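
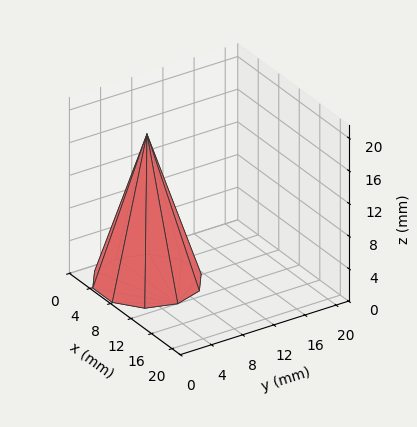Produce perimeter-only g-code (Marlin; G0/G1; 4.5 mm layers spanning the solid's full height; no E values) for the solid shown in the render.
Reading the render: the shape is a regular 10-sided pyramid, base circumscribed radius ≈ 6 mm, apex at z ≈ 18 mm (dimensions read to the nearest mm from the axis ticks). For the g-code, the solid's height is divided into equal slices at the stated Δz and each level perimeter traced with G1 moves after a G0 lift.

; perimeter-only toolpath
G21 ; units = mm
G90 ; absolute positioning
G28 ; home
; layer 1
G0 Z4.5
G0 X10.5 Y6.0
G1 X9.7 Y8.6
G1 X7.4 Y10.3
G1 X4.6 Y10.3
G1 X2.3 Y8.6
G1 X1.5 Y6.0
G1 X2.3 Y3.4
G1 X4.6 Y1.7
G1 X7.4 Y1.7
G1 X9.7 Y3.4
G1 X10.5 Y6.0
; layer 2
G0 Z9.0
G0 X9.0 Y6.0
G1 X8.4 Y7.8
G1 X7.0 Y8.8
G1 X5.0 Y8.8
G1 X3.5 Y7.8
G1 X3.0 Y6.0
G1 X3.5 Y4.2
G1 X5.0 Y3.1
G1 X7.0 Y3.1
G1 X8.4 Y4.2
G1 X9.0 Y6.0
; layer 3
G0 Z13.5
G0 X7.5 Y6.0
G1 X7.2 Y6.9
G1 X6.5 Y7.4
G1 X5.5 Y7.4
G1 X4.8 Y6.9
G1 X4.5 Y6.0
G1 X4.8 Y5.1
G1 X5.5 Y4.6
G1 X6.5 Y4.6
G1 X7.2 Y5.1
G1 X7.5 Y6.0
M2 ; end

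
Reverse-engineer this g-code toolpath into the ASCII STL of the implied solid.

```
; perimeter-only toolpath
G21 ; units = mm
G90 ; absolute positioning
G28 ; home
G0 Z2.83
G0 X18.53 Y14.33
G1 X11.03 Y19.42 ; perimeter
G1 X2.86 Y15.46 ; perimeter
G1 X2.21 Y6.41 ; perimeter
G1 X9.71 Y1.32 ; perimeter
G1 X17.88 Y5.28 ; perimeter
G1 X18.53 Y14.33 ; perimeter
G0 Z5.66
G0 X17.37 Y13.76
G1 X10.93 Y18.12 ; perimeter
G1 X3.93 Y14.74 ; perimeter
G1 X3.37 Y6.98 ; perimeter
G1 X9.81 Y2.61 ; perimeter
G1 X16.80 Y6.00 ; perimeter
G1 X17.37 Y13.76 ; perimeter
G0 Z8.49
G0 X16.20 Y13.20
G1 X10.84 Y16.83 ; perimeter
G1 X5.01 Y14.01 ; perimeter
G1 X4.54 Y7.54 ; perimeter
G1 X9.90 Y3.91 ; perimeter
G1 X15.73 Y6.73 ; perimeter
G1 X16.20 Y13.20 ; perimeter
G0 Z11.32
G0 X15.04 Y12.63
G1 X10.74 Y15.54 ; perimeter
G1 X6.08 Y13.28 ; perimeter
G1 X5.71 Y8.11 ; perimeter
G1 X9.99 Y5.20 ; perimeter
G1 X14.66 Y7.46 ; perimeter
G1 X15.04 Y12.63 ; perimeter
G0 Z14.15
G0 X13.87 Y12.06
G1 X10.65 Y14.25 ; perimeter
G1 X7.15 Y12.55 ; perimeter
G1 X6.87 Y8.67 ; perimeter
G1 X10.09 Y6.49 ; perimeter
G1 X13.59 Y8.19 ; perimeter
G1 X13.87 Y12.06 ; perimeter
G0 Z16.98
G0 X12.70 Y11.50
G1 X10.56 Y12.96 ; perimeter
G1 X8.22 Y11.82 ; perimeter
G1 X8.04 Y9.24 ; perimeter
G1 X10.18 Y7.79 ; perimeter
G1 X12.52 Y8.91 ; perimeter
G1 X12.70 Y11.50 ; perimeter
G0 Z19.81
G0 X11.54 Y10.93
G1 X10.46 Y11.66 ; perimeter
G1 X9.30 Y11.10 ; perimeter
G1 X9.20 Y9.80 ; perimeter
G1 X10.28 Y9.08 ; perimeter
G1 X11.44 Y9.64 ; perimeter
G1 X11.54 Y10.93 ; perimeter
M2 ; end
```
solid part
  facet normal 0.0000 0.0000 -1.0000
    outer loop
      vertex 1.79 16.19 0.00
      vertex 11.12 20.71 0.00
      vertex 19.70 14.89 0.00
    endloop
  endfacet
  facet normal 0.0000 0.0000 -1.0000
    outer loop
      vertex 1.04 5.85 0.00
      vertex 1.79 16.19 0.00
      vertex 19.70 14.89 0.00
    endloop
  endfacet
  facet normal 0.0000 0.0000 -1.0000
    outer loop
      vertex 9.62 0.03 0.00
      vertex 1.04 5.85 0.00
      vertex 19.70 14.89 0.00
    endloop
  endfacet
  facet normal 0.0000 0.0000 -1.0000
    outer loop
      vertex 18.95 4.55 0.00
      vertex 9.62 0.03 0.00
      vertex 19.70 14.89 0.00
    endloop
  endfacet
  facet normal 0.5218 0.7693 0.3686
    outer loop
      vertex 19.70 14.89 0.00
      vertex 11.12 20.71 0.00
      vertex 10.37 10.37 22.64
    endloop
  endfacet
  facet normal -0.4053 0.8366 0.3686
    outer loop
      vertex 11.12 20.71 0.00
      vertex 1.79 16.19 0.00
      vertex 10.37 10.37 22.64
    endloop
  endfacet
  facet normal -0.9271 0.0672 0.3686
    outer loop
      vertex 1.79 16.19 0.00
      vertex 1.04 5.85 0.00
      vertex 10.37 10.37 22.64
    endloop
  endfacet
  facet normal -0.5218 -0.7693 0.3686
    outer loop
      vertex 1.04 5.85 0.00
      vertex 9.62 0.03 0.00
      vertex 10.37 10.37 22.64
    endloop
  endfacet
  facet normal 0.4053 -0.8366 0.3686
    outer loop
      vertex 9.62 0.03 0.00
      vertex 18.95 4.55 0.00
      vertex 10.37 10.37 22.64
    endloop
  endfacet
  facet normal 0.9271 -0.0672 0.3686
    outer loop
      vertex 18.95 4.55 0.00
      vertex 19.70 14.89 0.00
      vertex 10.37 10.37 22.64
    endloop
  endfacet
endsolid part

The G0 Z moves step by Δz≈2.83 mm. The G1 loops shrink linearly with z, so the solid tapers from its base footprint up to z≈22.6. Closing with a flat bottom cap and the tapered top and triangulating gives 10 facets — a regular 6-sided pyramid, base circumscribed radius ≈ 10.4 mm, apex at z ≈ 22.6 mm.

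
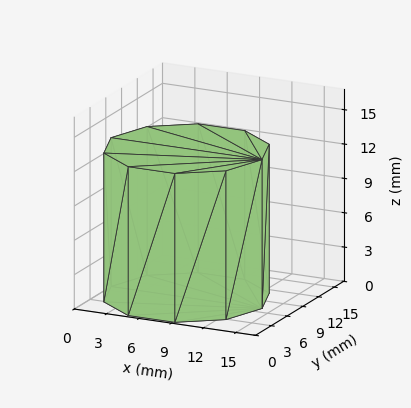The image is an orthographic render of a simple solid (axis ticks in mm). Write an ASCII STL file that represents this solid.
Reading the render: the shape is a regular 10-sided prism (a cylinder approximated with 10 flat sides), circumscribed radius ≈ 7 mm, height ≈ 13 mm (dimensions read to the nearest mm from the axis ticks). For the STL, each face is triangulated and given an outward normal.

solid part
  facet normal 0.0000 0.0000 -1.0000
    outer loop
      vertex 9.163 13.657 0.000
      vertex 12.663 11.114 0.000
      vertex 14.000 7.000 0.000
    endloop
  endfacet
  facet normal 0.0000 0.0000 -1.0000
    outer loop
      vertex 4.837 13.657 0.000
      vertex 9.163 13.657 0.000
      vertex 14.000 7.000 0.000
    endloop
  endfacet
  facet normal 0.0000 0.0000 -1.0000
    outer loop
      vertex 1.337 11.114 0.000
      vertex 4.837 13.657 0.000
      vertex 14.000 7.000 0.000
    endloop
  endfacet
  facet normal 0.0000 0.0000 -1.0000
    outer loop
      vertex 0.000 7.000 0.000
      vertex 1.337 11.114 0.000
      vertex 14.000 7.000 0.000
    endloop
  endfacet
  facet normal 0.0000 0.0000 -1.0000
    outer loop
      vertex 1.337 2.886 0.000
      vertex 0.000 7.000 0.000
      vertex 14.000 7.000 0.000
    endloop
  endfacet
  facet normal 0.0000 0.0000 -1.0000
    outer loop
      vertex 4.837 0.343 0.000
      vertex 1.337 2.886 0.000
      vertex 14.000 7.000 0.000
    endloop
  endfacet
  facet normal 0.0000 0.0000 -1.0000
    outer loop
      vertex 9.163 0.343 0.000
      vertex 4.837 0.343 0.000
      vertex 14.000 7.000 0.000
    endloop
  endfacet
  facet normal 0.0000 0.0000 -1.0000
    outer loop
      vertex 12.663 2.886 0.000
      vertex 9.163 0.343 0.000
      vertex 14.000 7.000 0.000
    endloop
  endfacet
  facet normal 0.0000 0.0000 1.0000
    outer loop
      vertex 14.000 7.000 13.000
      vertex 12.663 11.114 13.000
      vertex 9.163 13.657 13.000
    endloop
  endfacet
  facet normal 0.0000 0.0000 1.0000
    outer loop
      vertex 14.000 7.000 13.000
      vertex 9.163 13.657 13.000
      vertex 4.837 13.657 13.000
    endloop
  endfacet
  facet normal 0.0000 0.0000 1.0000
    outer loop
      vertex 14.000 7.000 13.000
      vertex 4.837 13.657 13.000
      vertex 1.337 11.114 13.000
    endloop
  endfacet
  facet normal 0.0000 0.0000 1.0000
    outer loop
      vertex 14.000 7.000 13.000
      vertex 1.337 11.114 13.000
      vertex 0.000 7.000 13.000
    endloop
  endfacet
  facet normal 0.0000 0.0000 1.0000
    outer loop
      vertex 14.000 7.000 13.000
      vertex 0.000 7.000 13.000
      vertex 1.337 2.886 13.000
    endloop
  endfacet
  facet normal 0.0000 0.0000 1.0000
    outer loop
      vertex 14.000 7.000 13.000
      vertex 1.337 2.886 13.000
      vertex 4.837 0.343 13.000
    endloop
  endfacet
  facet normal 0.0000 0.0000 1.0000
    outer loop
      vertex 14.000 7.000 13.000
      vertex 4.837 0.343 13.000
      vertex 9.163 0.343 13.000
    endloop
  endfacet
  facet normal 0.0000 0.0000 1.0000
    outer loop
      vertex 14.000 7.000 13.000
      vertex 9.163 0.343 13.000
      vertex 12.663 2.886 13.000
    endloop
  endfacet
  facet normal 0.9510 0.3091 0.0000
    outer loop
      vertex 14.000 7.000 0.000
      vertex 12.663 11.114 0.000
      vertex 12.663 11.114 13.000
    endloop
  endfacet
  facet normal 0.9510 0.3091 0.0000
    outer loop
      vertex 14.000 7.000 0.000
      vertex 12.663 11.114 13.000
      vertex 14.000 7.000 13.000
    endloop
  endfacet
  facet normal 0.5878 0.8090 0.0000
    outer loop
      vertex 12.663 11.114 0.000
      vertex 9.163 13.657 0.000
      vertex 9.163 13.657 13.000
    endloop
  endfacet
  facet normal 0.5878 0.8090 0.0000
    outer loop
      vertex 12.663 11.114 0.000
      vertex 9.163 13.657 13.000
      vertex 12.663 11.114 13.000
    endloop
  endfacet
  facet normal 0.0000 1.0000 0.0000
    outer loop
      vertex 9.163 13.657 0.000
      vertex 4.837 13.657 0.000
      vertex 4.837 13.657 13.000
    endloop
  endfacet
  facet normal 0.0000 1.0000 0.0000
    outer loop
      vertex 9.163 13.657 0.000
      vertex 4.837 13.657 13.000
      vertex 9.163 13.657 13.000
    endloop
  endfacet
  facet normal -0.5878 0.8090 0.0000
    outer loop
      vertex 4.837 13.657 0.000
      vertex 1.337 11.114 0.000
      vertex 1.337 11.114 13.000
    endloop
  endfacet
  facet normal -0.5878 0.8090 0.0000
    outer loop
      vertex 4.837 13.657 0.000
      vertex 1.337 11.114 13.000
      vertex 4.837 13.657 13.000
    endloop
  endfacet
  facet normal -0.9510 0.3091 0.0000
    outer loop
      vertex 1.337 11.114 0.000
      vertex 0.000 7.000 0.000
      vertex 0.000 7.000 13.000
    endloop
  endfacet
  facet normal -0.9510 0.3091 0.0000
    outer loop
      vertex 1.337 11.114 0.000
      vertex 0.000 7.000 13.000
      vertex 1.337 11.114 13.000
    endloop
  endfacet
  facet normal -0.9510 -0.3091 0.0000
    outer loop
      vertex 0.000 7.000 0.000
      vertex 1.337 2.886 0.000
      vertex 1.337 2.886 13.000
    endloop
  endfacet
  facet normal -0.9510 -0.3091 0.0000
    outer loop
      vertex 0.000 7.000 0.000
      vertex 1.337 2.886 13.000
      vertex 0.000 7.000 13.000
    endloop
  endfacet
  facet normal -0.5878 -0.8090 0.0000
    outer loop
      vertex 1.337 2.886 0.000
      vertex 4.837 0.343 0.000
      vertex 4.837 0.343 13.000
    endloop
  endfacet
  facet normal -0.5878 -0.8090 0.0000
    outer loop
      vertex 1.337 2.886 0.000
      vertex 4.837 0.343 13.000
      vertex 1.337 2.886 13.000
    endloop
  endfacet
  facet normal 0.0000 -1.0000 0.0000
    outer loop
      vertex 4.837 0.343 0.000
      vertex 9.163 0.343 0.000
      vertex 9.163 0.343 13.000
    endloop
  endfacet
  facet normal 0.0000 -1.0000 0.0000
    outer loop
      vertex 4.837 0.343 0.000
      vertex 9.163 0.343 13.000
      vertex 4.837 0.343 13.000
    endloop
  endfacet
  facet normal 0.5878 -0.8090 0.0000
    outer loop
      vertex 9.163 0.343 0.000
      vertex 12.663 2.886 0.000
      vertex 12.663 2.886 13.000
    endloop
  endfacet
  facet normal 0.5878 -0.8090 0.0000
    outer loop
      vertex 9.163 0.343 0.000
      vertex 12.663 2.886 13.000
      vertex 9.163 0.343 13.000
    endloop
  endfacet
  facet normal 0.9510 -0.3091 0.0000
    outer loop
      vertex 12.663 2.886 0.000
      vertex 14.000 7.000 0.000
      vertex 14.000 7.000 13.000
    endloop
  endfacet
  facet normal 0.9510 -0.3091 0.0000
    outer loop
      vertex 12.663 2.886 0.000
      vertex 14.000 7.000 13.000
      vertex 12.663 2.886 13.000
    endloop
  endfacet
endsolid part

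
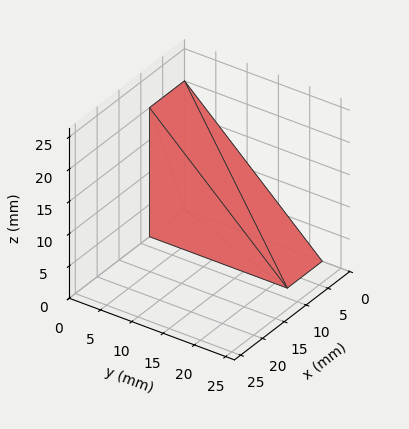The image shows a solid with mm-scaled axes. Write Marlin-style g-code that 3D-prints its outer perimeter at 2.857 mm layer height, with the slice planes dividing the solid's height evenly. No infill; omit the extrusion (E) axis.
Reading the render: the shape is a wedge (ramp): 8 × 22 mm base, rising to 20 mm along the y=0 edge and sloping linearly to z=0 at y=22 (dimensions read to the nearest mm from the axis ticks). For the g-code, the solid's height is divided into equal slices at the stated Δz and each level perimeter traced with G1 moves after a G0 lift.

; perimeter-only toolpath
G21 ; units = mm
G90 ; absolute positioning
G28 ; home
; layer 1
G0 Z2.857
G0 X0.000 Y0.000
G1 X8.000 Y0.000
G1 X8.000 Y18.857
G1 X0.000 Y18.857
G1 X0.000 Y0.000
; layer 2
G0 Z5.714
G0 X0.000 Y0.000
G1 X8.000 Y0.000
G1 X8.000 Y15.714
G1 X0.000 Y15.714
G1 X0.000 Y0.000
; layer 3
G0 Z8.571
G0 X0.000 Y0.000
G1 X8.000 Y0.000
G1 X8.000 Y12.571
G1 X0.000 Y12.571
G1 X0.000 Y0.000
; layer 4
G0 Z11.429
G0 X0.000 Y0.000
G1 X8.000 Y0.000
G1 X8.000 Y9.429
G1 X0.000 Y9.429
G1 X0.000 Y0.000
; layer 5
G0 Z14.286
G0 X0.000 Y0.000
G1 X8.000 Y0.000
G1 X8.000 Y6.286
G1 X0.000 Y6.286
G1 X0.000 Y0.000
; layer 6
G0 Z17.143
G0 X0.000 Y0.000
G1 X8.000 Y0.000
G1 X8.000 Y3.143
G1 X0.000 Y3.143
G1 X0.000 Y0.000
M2 ; end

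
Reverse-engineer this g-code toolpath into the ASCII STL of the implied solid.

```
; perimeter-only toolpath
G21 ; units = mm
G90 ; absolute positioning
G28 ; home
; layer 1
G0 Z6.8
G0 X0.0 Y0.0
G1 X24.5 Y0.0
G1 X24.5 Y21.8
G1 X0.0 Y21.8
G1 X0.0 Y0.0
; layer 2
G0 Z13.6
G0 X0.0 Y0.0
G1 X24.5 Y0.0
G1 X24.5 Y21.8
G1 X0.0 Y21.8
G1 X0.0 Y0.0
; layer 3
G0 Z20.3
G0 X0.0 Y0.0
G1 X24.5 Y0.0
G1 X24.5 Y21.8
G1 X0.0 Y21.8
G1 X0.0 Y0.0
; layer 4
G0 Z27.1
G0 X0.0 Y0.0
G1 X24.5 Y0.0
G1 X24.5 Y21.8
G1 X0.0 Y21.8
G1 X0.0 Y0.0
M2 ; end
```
solid part
  facet normal 0.0000 0.0000 -1.0000
    outer loop
      vertex 24.5 21.8 0.0
      vertex 24.5 0.0 0.0
      vertex 0.0 0.0 0.0
    endloop
  endfacet
  facet normal 0.0000 0.0000 -1.0000
    outer loop
      vertex 0.0 21.8 0.0
      vertex 24.5 21.8 0.0
      vertex 0.0 0.0 0.0
    endloop
  endfacet
  facet normal 0.0000 0.0000 1.0000
    outer loop
      vertex 0.0 0.0 27.1
      vertex 24.5 0.0 27.1
      vertex 24.5 21.8 27.1
    endloop
  endfacet
  facet normal 0.0000 0.0000 1.0000
    outer loop
      vertex 0.0 0.0 27.1
      vertex 24.5 21.8 27.1
      vertex 0.0 21.8 27.1
    endloop
  endfacet
  facet normal 0.0000 -1.0000 0.0000
    outer loop
      vertex 0.0 0.0 0.0
      vertex 24.5 0.0 0.0
      vertex 24.5 0.0 27.1
    endloop
  endfacet
  facet normal 0.0000 -1.0000 0.0000
    outer loop
      vertex 0.0 0.0 0.0
      vertex 24.5 0.0 27.1
      vertex 0.0 0.0 27.1
    endloop
  endfacet
  facet normal 0.0000 1.0000 0.0000
    outer loop
      vertex 24.5 21.8 27.1
      vertex 24.5 21.8 0.0
      vertex 0.0 21.8 0.0
    endloop
  endfacet
  facet normal 0.0000 1.0000 0.0000
    outer loop
      vertex 0.0 21.8 27.1
      vertex 24.5 21.8 27.1
      vertex 0.0 21.8 0.0
    endloop
  endfacet
  facet normal -1.0000 0.0000 0.0000
    outer loop
      vertex 0.0 21.8 27.1
      vertex 0.0 21.8 0.0
      vertex 0.0 0.0 0.0
    endloop
  endfacet
  facet normal -1.0000 0.0000 0.0000
    outer loop
      vertex 0.0 0.0 27.1
      vertex 0.0 21.8 27.1
      vertex 0.0 0.0 0.0
    endloop
  endfacet
  facet normal 1.0000 0.0000 0.0000
    outer loop
      vertex 24.5 0.0 0.0
      vertex 24.5 21.8 0.0
      vertex 24.5 21.8 27.1
    endloop
  endfacet
  facet normal 1.0000 0.0000 0.0000
    outer loop
      vertex 24.5 0.0 0.0
      vertex 24.5 21.8 27.1
      vertex 24.5 0.0 27.1
    endloop
  endfacet
endsolid part

The G0 Z moves step by Δz≈6.8 mm. Every layer's G1 loop is the same polygon, so the solid is a straight extrusion of it from z=0 to z≈27.1. Closing with flat bottom and top caps and triangulating gives 12 facets — a rectangular box, roughly 24.5 × 21.8 mm footprint and 27.1 mm tall.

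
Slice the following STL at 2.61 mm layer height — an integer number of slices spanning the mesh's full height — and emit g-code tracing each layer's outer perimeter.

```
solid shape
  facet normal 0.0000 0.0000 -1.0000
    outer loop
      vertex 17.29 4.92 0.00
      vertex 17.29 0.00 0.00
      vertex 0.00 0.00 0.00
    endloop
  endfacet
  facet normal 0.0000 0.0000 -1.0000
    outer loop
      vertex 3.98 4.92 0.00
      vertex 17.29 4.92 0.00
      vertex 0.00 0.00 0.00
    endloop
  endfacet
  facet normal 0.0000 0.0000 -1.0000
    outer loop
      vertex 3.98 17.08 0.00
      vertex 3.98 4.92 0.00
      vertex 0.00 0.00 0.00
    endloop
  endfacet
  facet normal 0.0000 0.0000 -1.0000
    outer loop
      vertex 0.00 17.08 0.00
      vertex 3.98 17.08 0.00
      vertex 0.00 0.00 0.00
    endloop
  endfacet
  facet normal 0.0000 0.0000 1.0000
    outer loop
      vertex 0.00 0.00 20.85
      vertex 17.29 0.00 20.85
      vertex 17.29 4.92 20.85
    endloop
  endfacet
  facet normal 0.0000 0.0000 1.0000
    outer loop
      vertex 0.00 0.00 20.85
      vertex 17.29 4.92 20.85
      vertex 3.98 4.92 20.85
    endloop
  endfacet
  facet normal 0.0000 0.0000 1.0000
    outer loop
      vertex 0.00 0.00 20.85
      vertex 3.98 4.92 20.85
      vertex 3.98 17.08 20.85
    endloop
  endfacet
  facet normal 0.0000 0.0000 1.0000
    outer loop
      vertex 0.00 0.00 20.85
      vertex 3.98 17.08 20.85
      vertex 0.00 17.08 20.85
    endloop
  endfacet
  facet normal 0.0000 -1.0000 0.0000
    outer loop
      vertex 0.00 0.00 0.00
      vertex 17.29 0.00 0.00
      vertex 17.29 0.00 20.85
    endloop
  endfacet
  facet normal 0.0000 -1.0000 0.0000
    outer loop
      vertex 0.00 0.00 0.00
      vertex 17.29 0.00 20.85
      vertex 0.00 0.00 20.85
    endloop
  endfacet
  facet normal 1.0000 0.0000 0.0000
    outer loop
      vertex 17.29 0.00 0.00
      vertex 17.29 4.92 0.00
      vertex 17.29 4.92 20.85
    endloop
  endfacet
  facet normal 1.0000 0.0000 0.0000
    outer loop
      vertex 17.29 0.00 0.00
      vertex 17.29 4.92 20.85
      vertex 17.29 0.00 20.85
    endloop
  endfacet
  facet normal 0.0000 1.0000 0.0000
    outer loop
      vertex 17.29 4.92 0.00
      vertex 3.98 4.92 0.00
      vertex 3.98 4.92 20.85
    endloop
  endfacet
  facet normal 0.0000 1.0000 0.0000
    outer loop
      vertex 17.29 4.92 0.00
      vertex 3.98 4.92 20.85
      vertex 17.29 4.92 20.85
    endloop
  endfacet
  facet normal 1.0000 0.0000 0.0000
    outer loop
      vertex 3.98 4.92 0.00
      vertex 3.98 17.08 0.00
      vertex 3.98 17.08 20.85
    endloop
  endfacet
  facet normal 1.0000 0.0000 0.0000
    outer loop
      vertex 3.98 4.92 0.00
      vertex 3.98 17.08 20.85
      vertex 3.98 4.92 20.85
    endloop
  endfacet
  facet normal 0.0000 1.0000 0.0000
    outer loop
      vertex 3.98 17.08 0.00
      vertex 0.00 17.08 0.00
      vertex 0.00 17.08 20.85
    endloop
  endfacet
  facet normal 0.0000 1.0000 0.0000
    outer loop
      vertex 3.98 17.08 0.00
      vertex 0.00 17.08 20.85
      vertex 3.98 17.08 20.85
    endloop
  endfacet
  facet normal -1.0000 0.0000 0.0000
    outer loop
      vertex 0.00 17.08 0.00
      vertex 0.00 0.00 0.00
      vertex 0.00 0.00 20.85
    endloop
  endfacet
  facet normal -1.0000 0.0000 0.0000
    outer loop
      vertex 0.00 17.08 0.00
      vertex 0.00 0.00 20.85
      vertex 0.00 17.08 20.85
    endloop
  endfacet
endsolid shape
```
; perimeter-only toolpath
G21 ; units = mm
G90 ; absolute positioning
G28 ; home
; layer 1
G0 Z2.61
G0 X0.00 Y0.00
G1 X17.29 Y0.00
G1 X17.29 Y4.92
G1 X3.98 Y4.92
G1 X3.98 Y17.08
G1 X0.00 Y17.08
G1 X0.00 Y0.00
; layer 2
G0 Z5.21
G0 X0.00 Y0.00
G1 X17.29 Y0.00
G1 X17.29 Y4.92
G1 X3.98 Y4.92
G1 X3.98 Y17.08
G1 X0.00 Y17.08
G1 X0.00 Y0.00
; layer 3
G0 Z7.82
G0 X0.00 Y0.00
G1 X17.29 Y0.00
G1 X17.29 Y4.92
G1 X3.98 Y4.92
G1 X3.98 Y17.08
G1 X0.00 Y17.08
G1 X0.00 Y0.00
; layer 4
G0 Z10.43
G0 X0.00 Y0.00
G1 X17.29 Y0.00
G1 X17.29 Y4.92
G1 X3.98 Y4.92
G1 X3.98 Y17.08
G1 X0.00 Y17.08
G1 X0.00 Y0.00
; layer 5
G0 Z13.03
G0 X0.00 Y0.00
G1 X17.29 Y0.00
G1 X17.29 Y4.92
G1 X3.98 Y4.92
G1 X3.98 Y17.08
G1 X0.00 Y17.08
G1 X0.00 Y0.00
; layer 6
G0 Z15.64
G0 X0.00 Y0.00
G1 X17.29 Y0.00
G1 X17.29 Y4.92
G1 X3.98 Y4.92
G1 X3.98 Y17.08
G1 X0.00 Y17.08
G1 X0.00 Y0.00
; layer 7
G0 Z18.24
G0 X0.00 Y0.00
G1 X17.29 Y0.00
G1 X17.29 Y4.92
G1 X3.98 Y4.92
G1 X3.98 Y17.08
G1 X0.00 Y17.08
G1 X0.00 Y0.00
; layer 8
G0 Z20.85
G0 X0.00 Y0.00
G1 X17.29 Y0.00
G1 X17.29 Y4.92
G1 X3.98 Y4.92
G1 X3.98 Y17.08
G1 X0.00 Y17.08
G1 X0.00 Y0.00
M2 ; end

The solid is an L-shaped prism: outer 17.3 × 17.1 mm, arm thicknesses ≈ 4.92 mm (horizontal) and 3.98 mm (vertical), extruded 20.9 mm in z. Slicing at Δz = 2.61 mm — 8 equal slices spanning the solid's height, so layer i sits at z = i·h/8 — gives 8 non-empty perimeters. Each is a 6-segment closed polygon; G0 lifts to the layer z and rapids to the start vertex, then G1 traces the edges.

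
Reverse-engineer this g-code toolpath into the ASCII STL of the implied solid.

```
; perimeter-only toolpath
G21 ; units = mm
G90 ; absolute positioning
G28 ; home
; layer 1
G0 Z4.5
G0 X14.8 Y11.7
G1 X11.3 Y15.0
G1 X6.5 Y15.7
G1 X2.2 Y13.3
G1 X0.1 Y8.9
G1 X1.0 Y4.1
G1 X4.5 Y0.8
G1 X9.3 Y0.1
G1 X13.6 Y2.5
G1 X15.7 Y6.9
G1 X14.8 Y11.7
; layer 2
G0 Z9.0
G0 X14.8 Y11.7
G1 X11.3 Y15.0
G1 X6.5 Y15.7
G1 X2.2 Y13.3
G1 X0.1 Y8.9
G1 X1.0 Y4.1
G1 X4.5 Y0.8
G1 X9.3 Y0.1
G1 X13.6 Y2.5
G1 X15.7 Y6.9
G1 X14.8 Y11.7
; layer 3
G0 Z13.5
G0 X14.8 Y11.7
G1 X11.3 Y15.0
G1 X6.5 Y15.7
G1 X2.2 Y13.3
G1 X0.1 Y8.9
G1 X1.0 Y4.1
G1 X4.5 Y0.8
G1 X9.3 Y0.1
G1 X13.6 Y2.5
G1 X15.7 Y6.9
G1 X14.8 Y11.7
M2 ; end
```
solid part
  facet normal 0.0000 0.0000 -1.0000
    outer loop
      vertex 6.5 15.7 0.0
      vertex 11.3 15.0 0.0
      vertex 14.8 11.7 0.0
    endloop
  endfacet
  facet normal 0.0000 0.0000 -1.0000
    outer loop
      vertex 2.2 13.3 0.0
      vertex 6.5 15.7 0.0
      vertex 14.8 11.7 0.0
    endloop
  endfacet
  facet normal 0.0000 0.0000 -1.0000
    outer loop
      vertex 0.1 8.9 0.0
      vertex 2.2 13.3 0.0
      vertex 14.8 11.7 0.0
    endloop
  endfacet
  facet normal 0.0000 0.0000 -1.0000
    outer loop
      vertex 1.0 4.1 0.0
      vertex 0.1 8.9 0.0
      vertex 14.8 11.7 0.0
    endloop
  endfacet
  facet normal 0.0000 0.0000 -1.0000
    outer loop
      vertex 4.5 0.8 0.0
      vertex 1.0 4.1 0.0
      vertex 14.8 11.7 0.0
    endloop
  endfacet
  facet normal 0.0000 0.0000 -1.0000
    outer loop
      vertex 9.3 0.1 0.0
      vertex 4.5 0.8 0.0
      vertex 14.8 11.7 0.0
    endloop
  endfacet
  facet normal 0.0000 0.0000 -1.0000
    outer loop
      vertex 13.6 2.5 0.0
      vertex 9.3 0.1 0.0
      vertex 14.8 11.7 0.0
    endloop
  endfacet
  facet normal 0.0000 0.0000 -1.0000
    outer loop
      vertex 15.7 6.9 0.0
      vertex 13.6 2.5 0.0
      vertex 14.8 11.7 0.0
    endloop
  endfacet
  facet normal 0.0000 0.0000 1.0000
    outer loop
      vertex 14.8 11.7 13.5
      vertex 11.3 15.0 13.5
      vertex 6.5 15.7 13.5
    endloop
  endfacet
  facet normal 0.0000 0.0000 1.0000
    outer loop
      vertex 14.8 11.7 13.5
      vertex 6.5 15.7 13.5
      vertex 2.2 13.3 13.5
    endloop
  endfacet
  facet normal 0.0000 0.0000 1.0000
    outer loop
      vertex 14.8 11.7 13.5
      vertex 2.2 13.3 13.5
      vertex 0.1 8.9 13.5
    endloop
  endfacet
  facet normal 0.0000 0.0000 1.0000
    outer loop
      vertex 14.8 11.7 13.5
      vertex 0.1 8.9 13.5
      vertex 1.0 4.1 13.5
    endloop
  endfacet
  facet normal 0.0000 0.0000 1.0000
    outer loop
      vertex 14.8 11.7 13.5
      vertex 1.0 4.1 13.5
      vertex 4.5 0.8 13.5
    endloop
  endfacet
  facet normal 0.0000 0.0000 1.0000
    outer loop
      vertex 14.8 11.7 13.5
      vertex 4.5 0.8 13.5
      vertex 9.3 0.1 13.5
    endloop
  endfacet
  facet normal 0.0000 0.0000 1.0000
    outer loop
      vertex 14.8 11.7 13.5
      vertex 9.3 0.1 13.5
      vertex 13.6 2.5 13.5
    endloop
  endfacet
  facet normal 0.0000 0.0000 1.0000
    outer loop
      vertex 14.8 11.7 13.5
      vertex 13.6 2.5 13.5
      vertex 15.7 6.9 13.5
    endloop
  endfacet
  facet normal 0.6860 0.7276 0.0000
    outer loop
      vertex 14.8 11.7 0.0
      vertex 11.3 15.0 0.0
      vertex 11.3 15.0 13.5
    endloop
  endfacet
  facet normal 0.6860 0.7276 0.0000
    outer loop
      vertex 14.8 11.7 0.0
      vertex 11.3 15.0 13.5
      vertex 14.8 11.7 13.5
    endloop
  endfacet
  facet normal 0.1443 0.9895 0.0000
    outer loop
      vertex 11.3 15.0 0.0
      vertex 6.5 15.7 0.0
      vertex 6.5 15.7 13.5
    endloop
  endfacet
  facet normal 0.1443 0.9895 0.0000
    outer loop
      vertex 11.3 15.0 0.0
      vertex 6.5 15.7 13.5
      vertex 11.3 15.0 13.5
    endloop
  endfacet
  facet normal -0.4874 0.8732 0.0000
    outer loop
      vertex 6.5 15.7 0.0
      vertex 2.2 13.3 0.0
      vertex 2.2 13.3 13.5
    endloop
  endfacet
  facet normal -0.4874 0.8732 0.0000
    outer loop
      vertex 6.5 15.7 0.0
      vertex 2.2 13.3 13.5
      vertex 6.5 15.7 13.5
    endloop
  endfacet
  facet normal -0.9025 0.4307 0.0000
    outer loop
      vertex 2.2 13.3 0.0
      vertex 0.1 8.9 0.0
      vertex 0.1 8.9 13.5
    endloop
  endfacet
  facet normal -0.9025 0.4307 0.0000
    outer loop
      vertex 2.2 13.3 0.0
      vertex 0.1 8.9 13.5
      vertex 2.2 13.3 13.5
    endloop
  endfacet
  facet normal -0.9829 -0.1843 0.0000
    outer loop
      vertex 0.1 8.9 0.0
      vertex 1.0 4.1 0.0
      vertex 1.0 4.1 13.5
    endloop
  endfacet
  facet normal -0.9829 -0.1843 0.0000
    outer loop
      vertex 0.1 8.9 0.0
      vertex 1.0 4.1 13.5
      vertex 0.1 8.9 13.5
    endloop
  endfacet
  facet normal -0.6860 -0.7276 0.0000
    outer loop
      vertex 1.0 4.1 0.0
      vertex 4.5 0.8 0.0
      vertex 4.5 0.8 13.5
    endloop
  endfacet
  facet normal -0.6860 -0.7276 0.0000
    outer loop
      vertex 1.0 4.1 0.0
      vertex 4.5 0.8 13.5
      vertex 1.0 4.1 13.5
    endloop
  endfacet
  facet normal -0.1443 -0.9895 0.0000
    outer loop
      vertex 4.5 0.8 0.0
      vertex 9.3 0.1 0.0
      vertex 9.3 0.1 13.5
    endloop
  endfacet
  facet normal -0.1443 -0.9895 0.0000
    outer loop
      vertex 4.5 0.8 0.0
      vertex 9.3 0.1 13.5
      vertex 4.5 0.8 13.5
    endloop
  endfacet
  facet normal 0.4874 -0.8732 0.0000
    outer loop
      vertex 9.3 0.1 0.0
      vertex 13.6 2.5 0.0
      vertex 13.6 2.5 13.5
    endloop
  endfacet
  facet normal 0.4874 -0.8732 0.0000
    outer loop
      vertex 9.3 0.1 0.0
      vertex 13.6 2.5 13.5
      vertex 9.3 0.1 13.5
    endloop
  endfacet
  facet normal 0.9025 -0.4307 0.0000
    outer loop
      vertex 13.6 2.5 0.0
      vertex 15.7 6.9 0.0
      vertex 15.7 6.9 13.5
    endloop
  endfacet
  facet normal 0.9025 -0.4307 0.0000
    outer loop
      vertex 13.6 2.5 0.0
      vertex 15.7 6.9 13.5
      vertex 13.6 2.5 13.5
    endloop
  endfacet
  facet normal 0.9829 0.1843 0.0000
    outer loop
      vertex 15.7 6.9 0.0
      vertex 14.8 11.7 0.0
      vertex 14.8 11.7 13.5
    endloop
  endfacet
  facet normal 0.9829 0.1843 0.0000
    outer loop
      vertex 15.7 6.9 0.0
      vertex 14.8 11.7 13.5
      vertex 15.7 6.9 13.5
    endloop
  endfacet
endsolid part

The G0 Z moves step by Δz≈4.5 mm. Every layer's G1 loop is the same polygon, so the solid is a straight extrusion of it from z=0 to z≈13.5. Closing with flat bottom and top caps and triangulating gives 36 facets — a regular 10-sided prism (a cylinder approximated with 10 flat sides), circumscribed radius ≈ 7.9 mm, height ≈ 13.5 mm.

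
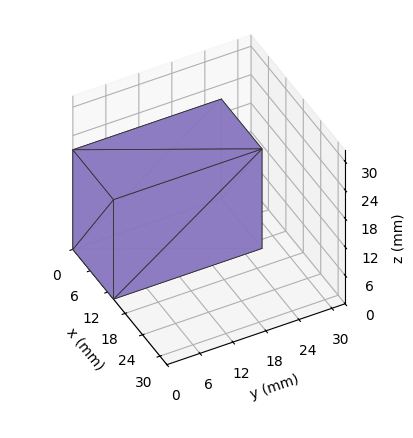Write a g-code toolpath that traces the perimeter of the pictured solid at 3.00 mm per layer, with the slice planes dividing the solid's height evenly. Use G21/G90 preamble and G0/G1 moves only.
Reading the render: the shape is a rectangular box, roughly 14 × 27 mm footprint and 21 mm tall (dimensions read to the nearest mm from the axis ticks). For the g-code, the solid's height is divided into equal slices at the stated Δz and each level perimeter traced with G1 moves after a G0 lift.

; perimeter-only toolpath
G21 ; units = mm
G90 ; absolute positioning
G28 ; home
; layer 1
G0 Z3.00
G0 X0.00 Y0.00
G1 X14.00 Y0.00
G1 X14.00 Y27.00
G1 X0.00 Y27.00
G1 X0.00 Y0.00
; layer 2
G0 Z6.00
G0 X0.00 Y0.00
G1 X14.00 Y0.00
G1 X14.00 Y27.00
G1 X0.00 Y27.00
G1 X0.00 Y0.00
; layer 3
G0 Z9.00
G0 X0.00 Y0.00
G1 X14.00 Y0.00
G1 X14.00 Y27.00
G1 X0.00 Y27.00
G1 X0.00 Y0.00
; layer 4
G0 Z12.00
G0 X0.00 Y0.00
G1 X14.00 Y0.00
G1 X14.00 Y27.00
G1 X0.00 Y27.00
G1 X0.00 Y0.00
; layer 5
G0 Z15.00
G0 X0.00 Y0.00
G1 X14.00 Y0.00
G1 X14.00 Y27.00
G1 X0.00 Y27.00
G1 X0.00 Y0.00
; layer 6
G0 Z18.00
G0 X0.00 Y0.00
G1 X14.00 Y0.00
G1 X14.00 Y27.00
G1 X0.00 Y27.00
G1 X0.00 Y0.00
; layer 7
G0 Z21.00
G0 X0.00 Y0.00
G1 X14.00 Y0.00
G1 X14.00 Y27.00
G1 X0.00 Y27.00
G1 X0.00 Y0.00
M2 ; end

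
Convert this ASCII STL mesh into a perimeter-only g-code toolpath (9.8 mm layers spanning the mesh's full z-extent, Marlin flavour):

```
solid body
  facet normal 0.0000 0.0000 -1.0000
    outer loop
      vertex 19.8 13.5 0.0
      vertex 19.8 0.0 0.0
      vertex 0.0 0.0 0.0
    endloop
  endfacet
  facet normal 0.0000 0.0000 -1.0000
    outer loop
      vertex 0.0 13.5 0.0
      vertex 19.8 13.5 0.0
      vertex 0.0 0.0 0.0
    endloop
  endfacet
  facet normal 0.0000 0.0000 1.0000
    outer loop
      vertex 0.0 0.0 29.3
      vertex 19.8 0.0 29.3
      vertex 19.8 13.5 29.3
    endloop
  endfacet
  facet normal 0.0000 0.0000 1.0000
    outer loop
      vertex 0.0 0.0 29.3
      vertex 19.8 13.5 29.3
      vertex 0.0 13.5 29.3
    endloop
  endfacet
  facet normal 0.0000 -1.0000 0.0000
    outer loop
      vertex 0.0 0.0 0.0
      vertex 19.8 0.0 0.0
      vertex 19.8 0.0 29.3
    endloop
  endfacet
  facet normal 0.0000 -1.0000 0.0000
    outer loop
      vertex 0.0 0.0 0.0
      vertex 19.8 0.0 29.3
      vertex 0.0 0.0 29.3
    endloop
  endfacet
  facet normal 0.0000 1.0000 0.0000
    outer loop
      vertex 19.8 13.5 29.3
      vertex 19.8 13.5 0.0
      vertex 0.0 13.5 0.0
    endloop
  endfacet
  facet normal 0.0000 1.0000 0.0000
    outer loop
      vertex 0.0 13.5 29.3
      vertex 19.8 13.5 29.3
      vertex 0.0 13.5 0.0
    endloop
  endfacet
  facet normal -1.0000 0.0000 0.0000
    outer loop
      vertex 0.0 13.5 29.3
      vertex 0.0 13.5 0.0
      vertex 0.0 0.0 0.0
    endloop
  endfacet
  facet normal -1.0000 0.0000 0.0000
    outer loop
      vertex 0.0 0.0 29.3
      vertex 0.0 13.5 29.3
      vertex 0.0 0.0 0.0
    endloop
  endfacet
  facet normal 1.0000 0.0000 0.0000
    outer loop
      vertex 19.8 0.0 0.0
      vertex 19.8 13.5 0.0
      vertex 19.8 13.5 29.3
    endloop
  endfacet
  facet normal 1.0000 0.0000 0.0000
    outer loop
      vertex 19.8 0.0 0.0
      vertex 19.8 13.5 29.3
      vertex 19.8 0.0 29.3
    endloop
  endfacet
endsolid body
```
; perimeter-only toolpath
G21 ; units = mm
G90 ; absolute positioning
G28 ; home
; layer 1
G0 Z9.8
G0 X0.0 Y0.0
G1 X19.8 Y0.0
G1 X19.8 Y13.5
G1 X0.0 Y13.5
G1 X0.0 Y0.0
; layer 2
G0 Z19.5
G0 X0.0 Y0.0
G1 X19.8 Y0.0
G1 X19.8 Y13.5
G1 X0.0 Y13.5
G1 X0.0 Y0.0
; layer 3
G0 Z29.3
G0 X0.0 Y0.0
G1 X19.8 Y0.0
G1 X19.8 Y13.5
G1 X0.0 Y13.5
G1 X0.0 Y0.0
M2 ; end

The solid is a rectangular box, roughly 19.8 × 13.5 mm footprint and 29.3 mm tall. Slicing at Δz = 9.8 mm — 3 equal slices spanning the solid's height, so layer i sits at z = i·h/3 — gives 3 non-empty perimeters. Each is a 4-segment closed polygon; G0 lifts to the layer z and rapids to the start vertex, then G1 traces the edges.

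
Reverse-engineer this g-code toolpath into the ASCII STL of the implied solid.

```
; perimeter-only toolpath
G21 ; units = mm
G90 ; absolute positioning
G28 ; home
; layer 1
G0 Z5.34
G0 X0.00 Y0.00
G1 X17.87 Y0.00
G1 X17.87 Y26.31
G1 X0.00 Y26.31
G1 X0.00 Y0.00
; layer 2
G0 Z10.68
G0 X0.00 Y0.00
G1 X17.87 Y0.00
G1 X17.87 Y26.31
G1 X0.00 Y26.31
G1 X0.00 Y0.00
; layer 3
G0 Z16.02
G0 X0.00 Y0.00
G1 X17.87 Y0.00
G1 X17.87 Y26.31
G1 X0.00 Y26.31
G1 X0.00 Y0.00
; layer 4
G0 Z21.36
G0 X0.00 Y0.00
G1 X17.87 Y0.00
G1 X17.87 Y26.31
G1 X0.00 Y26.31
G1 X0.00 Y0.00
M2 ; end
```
solid part
  facet normal 0.0000 0.0000 -1.0000
    outer loop
      vertex 17.87 26.31 0.00
      vertex 17.87 0.00 0.00
      vertex 0.00 0.00 0.00
    endloop
  endfacet
  facet normal 0.0000 0.0000 -1.0000
    outer loop
      vertex 0.00 26.31 0.00
      vertex 17.87 26.31 0.00
      vertex 0.00 0.00 0.00
    endloop
  endfacet
  facet normal 0.0000 0.0000 1.0000
    outer loop
      vertex 0.00 0.00 21.36
      vertex 17.87 0.00 21.36
      vertex 17.87 26.31 21.36
    endloop
  endfacet
  facet normal 0.0000 0.0000 1.0000
    outer loop
      vertex 0.00 0.00 21.36
      vertex 17.87 26.31 21.36
      vertex 0.00 26.31 21.36
    endloop
  endfacet
  facet normal 0.0000 -1.0000 0.0000
    outer loop
      vertex 0.00 0.00 0.00
      vertex 17.87 0.00 0.00
      vertex 17.87 0.00 21.36
    endloop
  endfacet
  facet normal 0.0000 -1.0000 0.0000
    outer loop
      vertex 0.00 0.00 0.00
      vertex 17.87 0.00 21.36
      vertex 0.00 0.00 21.36
    endloop
  endfacet
  facet normal 0.0000 1.0000 0.0000
    outer loop
      vertex 17.87 26.31 21.36
      vertex 17.87 26.31 0.00
      vertex 0.00 26.31 0.00
    endloop
  endfacet
  facet normal 0.0000 1.0000 0.0000
    outer loop
      vertex 0.00 26.31 21.36
      vertex 17.87 26.31 21.36
      vertex 0.00 26.31 0.00
    endloop
  endfacet
  facet normal -1.0000 0.0000 0.0000
    outer loop
      vertex 0.00 26.31 21.36
      vertex 0.00 26.31 0.00
      vertex 0.00 0.00 0.00
    endloop
  endfacet
  facet normal -1.0000 0.0000 0.0000
    outer loop
      vertex 0.00 0.00 21.36
      vertex 0.00 26.31 21.36
      vertex 0.00 0.00 0.00
    endloop
  endfacet
  facet normal 1.0000 0.0000 0.0000
    outer loop
      vertex 17.87 0.00 0.00
      vertex 17.87 26.31 0.00
      vertex 17.87 26.31 21.36
    endloop
  endfacet
  facet normal 1.0000 0.0000 0.0000
    outer loop
      vertex 17.87 0.00 0.00
      vertex 17.87 26.31 21.36
      vertex 17.87 0.00 21.36
    endloop
  endfacet
endsolid part

The G0 Z moves step by Δz≈5.34 mm. Every layer's G1 loop is the same polygon, so the solid is a straight extrusion of it from z=0 to z≈21.4. Closing with flat bottom and top caps and triangulating gives 12 facets — a rectangular box, roughly 17.9 × 26.3 mm footprint and 21.4 mm tall.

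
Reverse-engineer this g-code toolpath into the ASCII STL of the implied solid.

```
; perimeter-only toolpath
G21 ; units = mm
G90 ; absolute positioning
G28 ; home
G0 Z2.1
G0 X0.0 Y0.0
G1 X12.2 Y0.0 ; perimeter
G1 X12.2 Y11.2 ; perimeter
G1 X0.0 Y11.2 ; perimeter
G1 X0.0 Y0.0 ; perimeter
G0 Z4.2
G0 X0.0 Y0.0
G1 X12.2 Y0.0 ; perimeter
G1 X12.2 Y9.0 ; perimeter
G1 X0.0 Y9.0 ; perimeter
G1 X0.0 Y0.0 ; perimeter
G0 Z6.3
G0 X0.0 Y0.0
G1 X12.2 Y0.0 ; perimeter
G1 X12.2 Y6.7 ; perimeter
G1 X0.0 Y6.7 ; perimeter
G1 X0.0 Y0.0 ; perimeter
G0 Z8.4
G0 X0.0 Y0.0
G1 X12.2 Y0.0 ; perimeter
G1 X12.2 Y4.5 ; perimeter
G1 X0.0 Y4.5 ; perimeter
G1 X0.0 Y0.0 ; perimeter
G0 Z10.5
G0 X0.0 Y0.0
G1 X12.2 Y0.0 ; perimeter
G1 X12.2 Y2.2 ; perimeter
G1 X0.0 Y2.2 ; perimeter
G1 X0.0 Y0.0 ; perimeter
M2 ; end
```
solid part
  facet normal 0.0000 0.0000 -1.0000
    outer loop
      vertex 12.2 13.5 0.0
      vertex 12.2 0.0 0.0
      vertex 0.0 0.0 0.0
    endloop
  endfacet
  facet normal 0.0000 0.0000 -1.0000
    outer loop
      vertex 0.0 13.5 0.0
      vertex 12.2 13.5 0.0
      vertex 0.0 0.0 0.0
    endloop
  endfacet
  facet normal 0.0000 -1.0000 0.0000
    outer loop
      vertex 0.0 0.0 0.0
      vertex 12.2 0.0 0.0
      vertex 12.2 0.0 12.6
    endloop
  endfacet
  facet normal 0.0000 -1.0000 0.0000
    outer loop
      vertex 0.0 0.0 0.0
      vertex 12.2 0.0 12.6
      vertex 0.0 0.0 12.6
    endloop
  endfacet
  facet normal 0.0000 0.6823 0.7311
    outer loop
      vertex 0.0 0.0 12.6
      vertex 12.2 0.0 12.6
      vertex 12.2 13.5 0.0
    endloop
  endfacet
  facet normal 0.0000 0.6823 0.7311
    outer loop
      vertex 0.0 0.0 12.6
      vertex 12.2 13.5 0.0
      vertex 0.0 13.5 0.0
    endloop
  endfacet
  facet normal -1.0000 0.0000 0.0000
    outer loop
      vertex 0.0 0.0 12.6
      vertex 0.0 13.5 0.0
      vertex 0.0 0.0 0.0
    endloop
  endfacet
  facet normal 1.0000 0.0000 0.0000
    outer loop
      vertex 12.2 0.0 0.0
      vertex 12.2 13.5 0.0
      vertex 12.2 0.0 12.6
    endloop
  endfacet
endsolid part

The G0 Z moves step by Δz≈2.1 mm. The G1 loops shrink linearly with z, so the solid tapers from its base footprint up to z≈12.6. Closing with a flat bottom cap and the tapered top and triangulating gives 8 facets — a wedge (ramp): 12.2 × 13.5 mm base, rising to 12.6 mm along the y=0 edge and sloping linearly to z=0 at y=13.5.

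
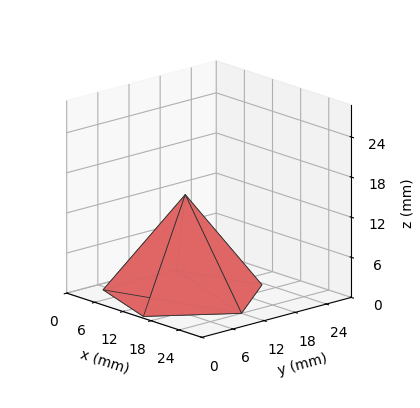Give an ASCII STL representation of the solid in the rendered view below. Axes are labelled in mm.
Reading the render: the shape is a regular 5-sided pyramid, base circumscribed radius ≈ 12 mm, apex at z ≈ 15 mm (dimensions read to the nearest mm from the axis ticks). For the STL, each face is triangulated and given an outward normal.

solid part
  facet normal 0.0000 0.0000 -1.0000
    outer loop
      vertex 2.29 19.05 0.00
      vertex 15.71 23.41 0.00
      vertex 24.00 12.00 0.00
    endloop
  endfacet
  facet normal 0.0000 0.0000 -1.0000
    outer loop
      vertex 2.29 4.95 0.00
      vertex 2.29 19.05 0.00
      vertex 24.00 12.00 0.00
    endloop
  endfacet
  facet normal 0.0000 0.0000 -1.0000
    outer loop
      vertex 15.71 0.59 0.00
      vertex 2.29 4.95 0.00
      vertex 24.00 12.00 0.00
    endloop
  endfacet
  facet normal 0.6792 0.4935 0.5433
    outer loop
      vertex 24.00 12.00 0.00
      vertex 15.71 23.41 0.00
      vertex 12.00 12.00 15.00
    endloop
  endfacet
  facet normal -0.2594 0.7985 0.5432
    outer loop
      vertex 15.71 23.41 0.00
      vertex 2.29 19.05 0.00
      vertex 12.00 12.00 15.00
    endloop
  endfacet
  facet normal -0.8395 0.0000 0.5434
    outer loop
      vertex 2.29 19.05 0.00
      vertex 2.29 4.95 0.00
      vertex 12.00 12.00 15.00
    endloop
  endfacet
  facet normal -0.2594 -0.7985 0.5432
    outer loop
      vertex 2.29 4.95 0.00
      vertex 15.71 0.59 0.00
      vertex 12.00 12.00 15.00
    endloop
  endfacet
  facet normal 0.6792 -0.4935 0.5433
    outer loop
      vertex 15.71 0.59 0.00
      vertex 24.00 12.00 0.00
      vertex 12.00 12.00 15.00
    endloop
  endfacet
endsolid part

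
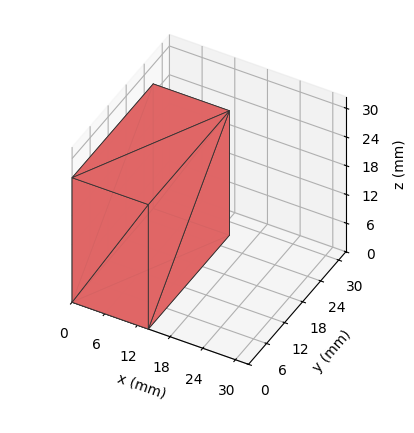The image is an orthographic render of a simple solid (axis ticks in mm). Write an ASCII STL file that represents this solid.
Reading the render: the shape is a rectangular box, roughly 14 × 27 mm footprint and 26 mm tall (dimensions read to the nearest mm from the axis ticks). For the STL, each face is triangulated and given an outward normal.

solid part
  facet normal 0.0000 0.0000 -1.0000
    outer loop
      vertex 14.0 27.0 0.0
      vertex 14.0 0.0 0.0
      vertex 0.0 0.0 0.0
    endloop
  endfacet
  facet normal 0.0000 0.0000 -1.0000
    outer loop
      vertex 0.0 27.0 0.0
      vertex 14.0 27.0 0.0
      vertex 0.0 0.0 0.0
    endloop
  endfacet
  facet normal 0.0000 0.0000 1.0000
    outer loop
      vertex 0.0 0.0 26.0
      vertex 14.0 0.0 26.0
      vertex 14.0 27.0 26.0
    endloop
  endfacet
  facet normal 0.0000 0.0000 1.0000
    outer loop
      vertex 0.0 0.0 26.0
      vertex 14.0 27.0 26.0
      vertex 0.0 27.0 26.0
    endloop
  endfacet
  facet normal 0.0000 -1.0000 0.0000
    outer loop
      vertex 0.0 0.0 0.0
      vertex 14.0 0.0 0.0
      vertex 14.0 0.0 26.0
    endloop
  endfacet
  facet normal 0.0000 -1.0000 0.0000
    outer loop
      vertex 0.0 0.0 0.0
      vertex 14.0 0.0 26.0
      vertex 0.0 0.0 26.0
    endloop
  endfacet
  facet normal 0.0000 1.0000 0.0000
    outer loop
      vertex 14.0 27.0 26.0
      vertex 14.0 27.0 0.0
      vertex 0.0 27.0 0.0
    endloop
  endfacet
  facet normal 0.0000 1.0000 0.0000
    outer loop
      vertex 0.0 27.0 26.0
      vertex 14.0 27.0 26.0
      vertex 0.0 27.0 0.0
    endloop
  endfacet
  facet normal -1.0000 0.0000 0.0000
    outer loop
      vertex 0.0 27.0 26.0
      vertex 0.0 27.0 0.0
      vertex 0.0 0.0 0.0
    endloop
  endfacet
  facet normal -1.0000 0.0000 0.0000
    outer loop
      vertex 0.0 0.0 26.0
      vertex 0.0 27.0 26.0
      vertex 0.0 0.0 0.0
    endloop
  endfacet
  facet normal 1.0000 0.0000 0.0000
    outer loop
      vertex 14.0 0.0 0.0
      vertex 14.0 27.0 0.0
      vertex 14.0 27.0 26.0
    endloop
  endfacet
  facet normal 1.0000 0.0000 0.0000
    outer loop
      vertex 14.0 0.0 0.0
      vertex 14.0 27.0 26.0
      vertex 14.0 0.0 26.0
    endloop
  endfacet
endsolid part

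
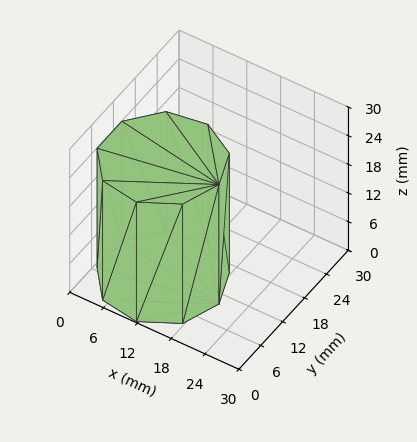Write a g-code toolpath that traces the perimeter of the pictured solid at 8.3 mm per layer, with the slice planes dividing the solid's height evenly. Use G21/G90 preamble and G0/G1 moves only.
Reading the render: the shape is a regular 9-sided prism (a cylinder approximated with 9 flat sides), circumscribed radius ≈ 10 mm, height ≈ 25 mm (dimensions read to the nearest mm from the axis ticks). For the g-code, the solid's height is divided into equal slices at the stated Δz and each level perimeter traced with G1 moves after a G0 lift.

; perimeter-only toolpath
G21 ; units = mm
G90 ; absolute positioning
G28 ; home
; layer 1
G0 Z8.3
G0 X20.0 Y10.0
G1 X17.7 Y16.4
G1 X11.7 Y19.8
G1 X5.0 Y18.7
G1 X0.6 Y13.4
G1 X0.6 Y6.6
G1 X5.0 Y1.3
G1 X11.7 Y0.2
G1 X17.7 Y3.6
G1 X20.0 Y10.0
; layer 2
G0 Z16.7
G0 X20.0 Y10.0
G1 X17.7 Y16.4
G1 X11.7 Y19.8
G1 X5.0 Y18.7
G1 X0.6 Y13.4
G1 X0.6 Y6.6
G1 X5.0 Y1.3
G1 X11.7 Y0.2
G1 X17.7 Y3.6
G1 X20.0 Y10.0
; layer 3
G0 Z25.0
G0 X20.0 Y10.0
G1 X17.7 Y16.4
G1 X11.7 Y19.8
G1 X5.0 Y18.7
G1 X0.6 Y13.4
G1 X0.6 Y6.6
G1 X5.0 Y1.3
G1 X11.7 Y0.2
G1 X17.7 Y3.6
G1 X20.0 Y10.0
M2 ; end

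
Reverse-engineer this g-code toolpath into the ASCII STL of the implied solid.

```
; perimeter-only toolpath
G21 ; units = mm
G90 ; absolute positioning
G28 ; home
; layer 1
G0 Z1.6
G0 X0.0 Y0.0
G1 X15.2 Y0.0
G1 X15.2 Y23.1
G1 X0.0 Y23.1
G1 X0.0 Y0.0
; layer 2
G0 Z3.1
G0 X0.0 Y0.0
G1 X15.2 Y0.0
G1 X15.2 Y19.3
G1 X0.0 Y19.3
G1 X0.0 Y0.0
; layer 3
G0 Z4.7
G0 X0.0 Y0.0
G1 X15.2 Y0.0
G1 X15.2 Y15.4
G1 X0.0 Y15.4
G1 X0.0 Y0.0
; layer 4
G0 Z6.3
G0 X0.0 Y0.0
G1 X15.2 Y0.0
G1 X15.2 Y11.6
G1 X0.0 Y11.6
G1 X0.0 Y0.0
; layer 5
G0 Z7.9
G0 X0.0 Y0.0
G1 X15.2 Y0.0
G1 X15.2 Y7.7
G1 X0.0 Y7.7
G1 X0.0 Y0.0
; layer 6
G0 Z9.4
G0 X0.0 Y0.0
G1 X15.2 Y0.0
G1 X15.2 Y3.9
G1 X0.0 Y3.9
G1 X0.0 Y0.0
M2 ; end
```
solid part
  facet normal 0.0000 0.0000 -1.0000
    outer loop
      vertex 15.2 27.0 0.0
      vertex 15.2 0.0 0.0
      vertex 0.0 0.0 0.0
    endloop
  endfacet
  facet normal 0.0000 0.0000 -1.0000
    outer loop
      vertex 0.0 27.0 0.0
      vertex 15.2 27.0 0.0
      vertex 0.0 0.0 0.0
    endloop
  endfacet
  facet normal 0.0000 -1.0000 0.0000
    outer loop
      vertex 0.0 0.0 0.0
      vertex 15.2 0.0 0.0
      vertex 15.2 0.0 11.0
    endloop
  endfacet
  facet normal 0.0000 -1.0000 0.0000
    outer loop
      vertex 0.0 0.0 0.0
      vertex 15.2 0.0 11.0
      vertex 0.0 0.0 11.0
    endloop
  endfacet
  facet normal 0.0000 0.3773 0.9261
    outer loop
      vertex 0.0 0.0 11.0
      vertex 15.2 0.0 11.0
      vertex 15.2 27.0 0.0
    endloop
  endfacet
  facet normal 0.0000 0.3773 0.9261
    outer loop
      vertex 0.0 0.0 11.0
      vertex 15.2 27.0 0.0
      vertex 0.0 27.0 0.0
    endloop
  endfacet
  facet normal -1.0000 0.0000 0.0000
    outer loop
      vertex 0.0 0.0 11.0
      vertex 0.0 27.0 0.0
      vertex 0.0 0.0 0.0
    endloop
  endfacet
  facet normal 1.0000 0.0000 0.0000
    outer loop
      vertex 15.2 0.0 0.0
      vertex 15.2 27.0 0.0
      vertex 15.2 0.0 11.0
    endloop
  endfacet
endsolid part

The G0 Z moves step by Δz≈1.6 mm. The G1 loops shrink linearly with z, so the solid tapers from its base footprint up to z≈11. Closing with a flat bottom cap and the tapered top and triangulating gives 8 facets — a wedge (ramp): 15.2 × 27 mm base, rising to 11 mm along the y=0 edge and sloping linearly to z=0 at y=27.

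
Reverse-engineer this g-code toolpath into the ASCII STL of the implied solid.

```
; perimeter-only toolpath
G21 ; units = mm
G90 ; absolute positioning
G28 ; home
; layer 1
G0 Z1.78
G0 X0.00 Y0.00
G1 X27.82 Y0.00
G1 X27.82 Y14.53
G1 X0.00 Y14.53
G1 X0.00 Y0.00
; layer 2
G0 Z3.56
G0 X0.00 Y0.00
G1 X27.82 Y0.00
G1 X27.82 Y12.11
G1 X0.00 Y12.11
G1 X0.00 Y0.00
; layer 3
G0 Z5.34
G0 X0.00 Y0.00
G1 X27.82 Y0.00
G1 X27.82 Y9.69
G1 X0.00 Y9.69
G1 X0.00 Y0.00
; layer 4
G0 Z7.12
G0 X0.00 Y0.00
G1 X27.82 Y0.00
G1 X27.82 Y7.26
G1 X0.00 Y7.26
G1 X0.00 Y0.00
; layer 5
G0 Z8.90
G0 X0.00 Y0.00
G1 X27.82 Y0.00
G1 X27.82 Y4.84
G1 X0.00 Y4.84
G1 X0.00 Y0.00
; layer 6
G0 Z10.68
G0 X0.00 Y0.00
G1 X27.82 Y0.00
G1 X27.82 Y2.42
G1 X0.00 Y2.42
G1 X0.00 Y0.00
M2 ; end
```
solid part
  facet normal 0.0000 0.0000 -1.0000
    outer loop
      vertex 27.82 16.95 0.00
      vertex 27.82 0.00 0.00
      vertex 0.00 0.00 0.00
    endloop
  endfacet
  facet normal 0.0000 0.0000 -1.0000
    outer loop
      vertex 0.00 16.95 0.00
      vertex 27.82 16.95 0.00
      vertex 0.00 0.00 0.00
    endloop
  endfacet
  facet normal 0.0000 -1.0000 0.0000
    outer loop
      vertex 0.00 0.00 0.00
      vertex 27.82 0.00 0.00
      vertex 27.82 0.00 12.46
    endloop
  endfacet
  facet normal 0.0000 -1.0000 0.0000
    outer loop
      vertex 0.00 0.00 0.00
      vertex 27.82 0.00 12.46
      vertex 0.00 0.00 12.46
    endloop
  endfacet
  facet normal 0.0000 0.5923 0.8057
    outer loop
      vertex 0.00 0.00 12.46
      vertex 27.82 0.00 12.46
      vertex 27.82 16.95 0.00
    endloop
  endfacet
  facet normal 0.0000 0.5923 0.8057
    outer loop
      vertex 0.00 0.00 12.46
      vertex 27.82 16.95 0.00
      vertex 0.00 16.95 0.00
    endloop
  endfacet
  facet normal -1.0000 0.0000 0.0000
    outer loop
      vertex 0.00 0.00 12.46
      vertex 0.00 16.95 0.00
      vertex 0.00 0.00 0.00
    endloop
  endfacet
  facet normal 1.0000 0.0000 0.0000
    outer loop
      vertex 27.82 0.00 0.00
      vertex 27.82 16.95 0.00
      vertex 27.82 0.00 12.46
    endloop
  endfacet
endsolid part

The G0 Z moves step by Δz≈1.78 mm. The G1 loops shrink linearly with z, so the solid tapers from its base footprint up to z≈12.5. Closing with a flat bottom cap and the tapered top and triangulating gives 8 facets — a wedge (ramp): 27.8 × 16.9 mm base, rising to 12.5 mm along the y=0 edge and sloping linearly to z=0 at y=16.9.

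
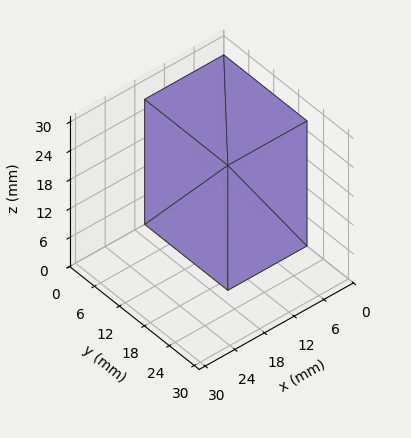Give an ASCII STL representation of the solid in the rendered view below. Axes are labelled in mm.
Reading the render: the shape is a rectangular box, roughly 16 × 20 mm footprint and 26 mm tall (dimensions read to the nearest mm from the axis ticks). For the STL, each face is triangulated and given an outward normal.

solid part
  facet normal 0.0000 0.0000 -1.0000
    outer loop
      vertex 16.000 20.000 0.000
      vertex 16.000 0.000 0.000
      vertex 0.000 0.000 0.000
    endloop
  endfacet
  facet normal 0.0000 0.0000 -1.0000
    outer loop
      vertex 0.000 20.000 0.000
      vertex 16.000 20.000 0.000
      vertex 0.000 0.000 0.000
    endloop
  endfacet
  facet normal 0.0000 0.0000 1.0000
    outer loop
      vertex 0.000 0.000 26.000
      vertex 16.000 0.000 26.000
      vertex 16.000 20.000 26.000
    endloop
  endfacet
  facet normal 0.0000 0.0000 1.0000
    outer loop
      vertex 0.000 0.000 26.000
      vertex 16.000 20.000 26.000
      vertex 0.000 20.000 26.000
    endloop
  endfacet
  facet normal 0.0000 -1.0000 0.0000
    outer loop
      vertex 0.000 0.000 0.000
      vertex 16.000 0.000 0.000
      vertex 16.000 0.000 26.000
    endloop
  endfacet
  facet normal 0.0000 -1.0000 0.0000
    outer loop
      vertex 0.000 0.000 0.000
      vertex 16.000 0.000 26.000
      vertex 0.000 0.000 26.000
    endloop
  endfacet
  facet normal 0.0000 1.0000 0.0000
    outer loop
      vertex 16.000 20.000 26.000
      vertex 16.000 20.000 0.000
      vertex 0.000 20.000 0.000
    endloop
  endfacet
  facet normal 0.0000 1.0000 0.0000
    outer loop
      vertex 0.000 20.000 26.000
      vertex 16.000 20.000 26.000
      vertex 0.000 20.000 0.000
    endloop
  endfacet
  facet normal -1.0000 0.0000 0.0000
    outer loop
      vertex 0.000 20.000 26.000
      vertex 0.000 20.000 0.000
      vertex 0.000 0.000 0.000
    endloop
  endfacet
  facet normal -1.0000 0.0000 0.0000
    outer loop
      vertex 0.000 0.000 26.000
      vertex 0.000 20.000 26.000
      vertex 0.000 0.000 0.000
    endloop
  endfacet
  facet normal 1.0000 0.0000 0.0000
    outer loop
      vertex 16.000 0.000 0.000
      vertex 16.000 20.000 0.000
      vertex 16.000 20.000 26.000
    endloop
  endfacet
  facet normal 1.0000 0.0000 0.0000
    outer loop
      vertex 16.000 0.000 0.000
      vertex 16.000 20.000 26.000
      vertex 16.000 0.000 26.000
    endloop
  endfacet
endsolid part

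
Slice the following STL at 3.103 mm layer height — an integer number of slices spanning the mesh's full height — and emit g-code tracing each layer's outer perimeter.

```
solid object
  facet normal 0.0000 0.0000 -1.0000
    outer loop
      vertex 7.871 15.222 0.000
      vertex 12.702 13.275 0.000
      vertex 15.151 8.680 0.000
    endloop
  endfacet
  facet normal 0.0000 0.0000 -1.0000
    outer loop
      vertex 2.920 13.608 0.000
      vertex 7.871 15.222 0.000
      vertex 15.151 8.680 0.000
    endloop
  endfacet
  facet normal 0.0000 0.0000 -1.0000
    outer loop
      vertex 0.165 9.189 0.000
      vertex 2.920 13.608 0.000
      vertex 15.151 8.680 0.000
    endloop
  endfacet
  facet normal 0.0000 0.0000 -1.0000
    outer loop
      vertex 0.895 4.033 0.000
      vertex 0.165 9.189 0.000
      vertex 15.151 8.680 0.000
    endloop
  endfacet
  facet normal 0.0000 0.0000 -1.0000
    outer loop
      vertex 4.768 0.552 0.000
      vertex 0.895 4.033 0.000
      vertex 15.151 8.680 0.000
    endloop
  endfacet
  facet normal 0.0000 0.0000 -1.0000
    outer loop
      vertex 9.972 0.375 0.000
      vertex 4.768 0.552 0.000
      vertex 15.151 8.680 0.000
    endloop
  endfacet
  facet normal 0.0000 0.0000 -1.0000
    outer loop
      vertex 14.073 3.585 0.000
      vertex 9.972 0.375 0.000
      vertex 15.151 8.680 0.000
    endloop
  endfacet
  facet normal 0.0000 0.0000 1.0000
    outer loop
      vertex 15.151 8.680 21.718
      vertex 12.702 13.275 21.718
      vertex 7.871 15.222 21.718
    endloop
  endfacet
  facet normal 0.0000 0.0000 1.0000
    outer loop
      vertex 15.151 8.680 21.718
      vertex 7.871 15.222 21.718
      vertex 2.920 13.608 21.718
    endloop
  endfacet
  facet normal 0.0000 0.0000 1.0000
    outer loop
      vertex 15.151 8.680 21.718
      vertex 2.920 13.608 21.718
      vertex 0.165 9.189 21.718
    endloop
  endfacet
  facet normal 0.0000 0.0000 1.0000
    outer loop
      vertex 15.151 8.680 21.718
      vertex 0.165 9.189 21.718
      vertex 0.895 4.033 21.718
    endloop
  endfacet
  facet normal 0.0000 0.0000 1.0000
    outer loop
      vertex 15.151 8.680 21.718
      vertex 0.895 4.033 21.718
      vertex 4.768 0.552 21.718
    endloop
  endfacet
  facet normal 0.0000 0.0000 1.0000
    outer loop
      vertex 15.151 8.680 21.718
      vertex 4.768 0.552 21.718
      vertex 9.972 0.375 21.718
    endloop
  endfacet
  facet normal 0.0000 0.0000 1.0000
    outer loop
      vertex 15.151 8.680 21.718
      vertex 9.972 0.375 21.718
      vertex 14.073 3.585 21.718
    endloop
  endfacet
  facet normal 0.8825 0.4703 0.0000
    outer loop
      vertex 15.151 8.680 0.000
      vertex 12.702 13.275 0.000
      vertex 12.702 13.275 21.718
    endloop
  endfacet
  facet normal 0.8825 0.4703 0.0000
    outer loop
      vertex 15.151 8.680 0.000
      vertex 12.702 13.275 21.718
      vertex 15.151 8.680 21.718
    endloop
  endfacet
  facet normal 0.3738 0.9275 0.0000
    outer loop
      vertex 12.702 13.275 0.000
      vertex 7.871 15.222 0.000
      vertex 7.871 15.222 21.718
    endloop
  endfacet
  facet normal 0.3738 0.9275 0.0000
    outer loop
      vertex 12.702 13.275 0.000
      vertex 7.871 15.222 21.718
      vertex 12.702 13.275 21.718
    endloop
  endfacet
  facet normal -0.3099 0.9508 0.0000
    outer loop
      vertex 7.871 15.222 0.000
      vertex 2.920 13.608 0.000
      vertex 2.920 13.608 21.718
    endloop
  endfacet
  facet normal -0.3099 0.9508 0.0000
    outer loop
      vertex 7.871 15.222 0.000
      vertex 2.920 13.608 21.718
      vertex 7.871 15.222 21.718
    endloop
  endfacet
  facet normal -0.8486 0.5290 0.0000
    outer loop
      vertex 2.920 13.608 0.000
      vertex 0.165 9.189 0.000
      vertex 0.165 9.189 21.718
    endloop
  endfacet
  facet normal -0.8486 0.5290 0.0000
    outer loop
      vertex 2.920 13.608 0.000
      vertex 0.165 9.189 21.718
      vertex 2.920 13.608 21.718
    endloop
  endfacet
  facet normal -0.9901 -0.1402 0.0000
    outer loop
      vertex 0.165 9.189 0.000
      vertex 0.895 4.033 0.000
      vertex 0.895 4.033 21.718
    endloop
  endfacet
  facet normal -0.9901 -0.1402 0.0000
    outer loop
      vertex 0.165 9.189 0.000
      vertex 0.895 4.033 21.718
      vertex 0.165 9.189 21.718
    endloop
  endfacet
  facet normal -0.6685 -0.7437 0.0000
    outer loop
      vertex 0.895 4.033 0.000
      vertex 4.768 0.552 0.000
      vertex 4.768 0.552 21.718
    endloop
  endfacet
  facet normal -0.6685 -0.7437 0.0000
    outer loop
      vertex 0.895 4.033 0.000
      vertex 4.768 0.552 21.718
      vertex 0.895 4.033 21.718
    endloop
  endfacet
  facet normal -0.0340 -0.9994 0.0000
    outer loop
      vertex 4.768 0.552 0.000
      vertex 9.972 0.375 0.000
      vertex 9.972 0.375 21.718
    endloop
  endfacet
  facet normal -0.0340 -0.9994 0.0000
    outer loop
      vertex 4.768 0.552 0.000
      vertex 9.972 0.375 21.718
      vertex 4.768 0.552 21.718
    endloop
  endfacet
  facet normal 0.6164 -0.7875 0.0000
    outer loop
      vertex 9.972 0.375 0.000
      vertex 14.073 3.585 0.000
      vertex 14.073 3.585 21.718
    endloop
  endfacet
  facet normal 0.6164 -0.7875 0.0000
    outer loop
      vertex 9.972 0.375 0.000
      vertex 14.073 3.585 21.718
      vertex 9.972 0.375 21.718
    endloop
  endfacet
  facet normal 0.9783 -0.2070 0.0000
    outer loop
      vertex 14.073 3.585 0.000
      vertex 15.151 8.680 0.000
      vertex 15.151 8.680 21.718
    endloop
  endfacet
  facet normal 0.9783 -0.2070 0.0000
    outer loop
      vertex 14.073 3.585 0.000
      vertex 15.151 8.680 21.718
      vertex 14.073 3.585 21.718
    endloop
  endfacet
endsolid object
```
; perimeter-only toolpath
G21 ; units = mm
G90 ; absolute positioning
G28 ; home
; layer 1
G0 Z3.103
G0 X15.151 Y8.680
G1 X12.702 Y13.275
G1 X7.871 Y15.222
G1 X2.920 Y13.608
G1 X0.165 Y9.189
G1 X0.895 Y4.033
G1 X4.768 Y0.552
G1 X9.972 Y0.375
G1 X14.073 Y3.585
G1 X15.151 Y8.680
; layer 2
G0 Z6.205
G0 X15.151 Y8.680
G1 X12.702 Y13.275
G1 X7.871 Y15.222
G1 X2.920 Y13.608
G1 X0.165 Y9.189
G1 X0.895 Y4.033
G1 X4.768 Y0.552
G1 X9.972 Y0.375
G1 X14.073 Y3.585
G1 X15.151 Y8.680
; layer 3
G0 Z9.308
G0 X15.151 Y8.680
G1 X12.702 Y13.275
G1 X7.871 Y15.222
G1 X2.920 Y13.608
G1 X0.165 Y9.189
G1 X0.895 Y4.033
G1 X4.768 Y0.552
G1 X9.972 Y0.375
G1 X14.073 Y3.585
G1 X15.151 Y8.680
; layer 4
G0 Z12.410
G0 X15.151 Y8.680
G1 X12.702 Y13.275
G1 X7.871 Y15.222
G1 X2.920 Y13.608
G1 X0.165 Y9.189
G1 X0.895 Y4.033
G1 X4.768 Y0.552
G1 X9.972 Y0.375
G1 X14.073 Y3.585
G1 X15.151 Y8.680
; layer 5
G0 Z15.513
G0 X15.151 Y8.680
G1 X12.702 Y13.275
G1 X7.871 Y15.222
G1 X2.920 Y13.608
G1 X0.165 Y9.189
G1 X0.895 Y4.033
G1 X4.768 Y0.552
G1 X9.972 Y0.375
G1 X14.073 Y3.585
G1 X15.151 Y8.680
; layer 6
G0 Z18.615
G0 X15.151 Y8.680
G1 X12.702 Y13.275
G1 X7.871 Y15.222
G1 X2.920 Y13.608
G1 X0.165 Y9.189
G1 X0.895 Y4.033
G1 X4.768 Y0.552
G1 X9.972 Y0.375
G1 X14.073 Y3.585
G1 X15.151 Y8.680
; layer 7
G0 Z21.718
G0 X15.151 Y8.680
G1 X12.702 Y13.275
G1 X7.871 Y15.222
G1 X2.920 Y13.608
G1 X0.165 Y9.189
G1 X0.895 Y4.033
G1 X4.768 Y0.552
G1 X9.972 Y0.375
G1 X14.073 Y3.585
G1 X15.151 Y8.680
M2 ; end

The solid is a regular 9-sided prism (a cylinder approximated with 9 flat sides), circumscribed radius ≈ 7.61 mm, height ≈ 21.7 mm. Slicing at Δz = 3.103 mm — 7 equal slices spanning the solid's height, so layer i sits at z = i·h/7 — gives 7 non-empty perimeters. Each is a 9-segment closed polygon; G0 lifts to the layer z and rapids to the start vertex, then G1 traces the edges.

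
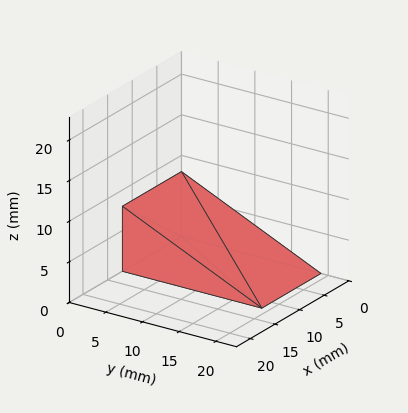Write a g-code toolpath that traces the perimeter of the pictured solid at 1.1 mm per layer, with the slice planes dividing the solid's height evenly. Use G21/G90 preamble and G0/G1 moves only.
Reading the render: the shape is a wedge (ramp): 12 × 19 mm base, rising to 8 mm along the y=0 edge and sloping linearly to z=0 at y=19 (dimensions read to the nearest mm from the axis ticks). For the g-code, the solid's height is divided into equal slices at the stated Δz and each level perimeter traced with G1 moves after a G0 lift.

; perimeter-only toolpath
G21 ; units = mm
G90 ; absolute positioning
G28 ; home
; layer 1
G0 Z1.1
G0 X0.0 Y0.0
G1 X12.0 Y0.0
G1 X12.0 Y16.3
G1 X0.0 Y16.3
G1 X0.0 Y0.0
; layer 2
G0 Z2.3
G0 X0.0 Y0.0
G1 X12.0 Y0.0
G1 X12.0 Y13.6
G1 X0.0 Y13.6
G1 X0.0 Y0.0
; layer 3
G0 Z3.4
G0 X0.0 Y0.0
G1 X12.0 Y0.0
G1 X12.0 Y10.9
G1 X0.0 Y10.9
G1 X0.0 Y0.0
; layer 4
G0 Z4.6
G0 X0.0 Y0.0
G1 X12.0 Y0.0
G1 X12.0 Y8.1
G1 X0.0 Y8.1
G1 X0.0 Y0.0
; layer 5
G0 Z5.7
G0 X0.0 Y0.0
G1 X12.0 Y0.0
G1 X12.0 Y5.4
G1 X0.0 Y5.4
G1 X0.0 Y0.0
; layer 6
G0 Z6.9
G0 X0.0 Y0.0
G1 X12.0 Y0.0
G1 X12.0 Y2.7
G1 X0.0 Y2.7
G1 X0.0 Y0.0
M2 ; end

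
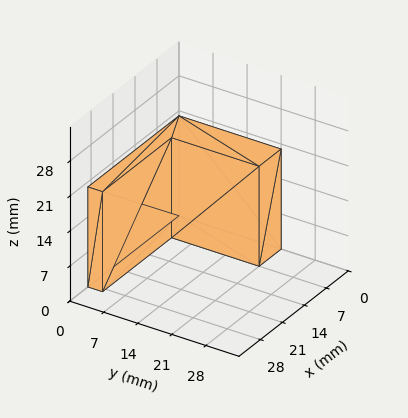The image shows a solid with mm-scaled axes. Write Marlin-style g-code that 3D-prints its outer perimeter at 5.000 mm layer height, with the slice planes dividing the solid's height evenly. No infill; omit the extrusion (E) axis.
Reading the render: the shape is an L-shaped prism: outer 29 × 21 mm, arm thicknesses ≈ 3 mm (horizontal) and 7 mm (vertical), extruded 20 mm in z (dimensions read to the nearest mm from the axis ticks). For the g-code, the solid's height is divided into equal slices at the stated Δz and each level perimeter traced with G1 moves after a G0 lift.

; perimeter-only toolpath
G21 ; units = mm
G90 ; absolute positioning
G28 ; home
; layer 1
G0 Z5.000
G0 X0.000 Y0.000
G1 X29.000 Y0.000
G1 X29.000 Y3.000
G1 X7.000 Y3.000
G1 X7.000 Y21.000
G1 X0.000 Y21.000
G1 X0.000 Y0.000
; layer 2
G0 Z10.000
G0 X0.000 Y0.000
G1 X29.000 Y0.000
G1 X29.000 Y3.000
G1 X7.000 Y3.000
G1 X7.000 Y21.000
G1 X0.000 Y21.000
G1 X0.000 Y0.000
; layer 3
G0 Z15.000
G0 X0.000 Y0.000
G1 X29.000 Y0.000
G1 X29.000 Y3.000
G1 X7.000 Y3.000
G1 X7.000 Y21.000
G1 X0.000 Y21.000
G1 X0.000 Y0.000
; layer 4
G0 Z20.000
G0 X0.000 Y0.000
G1 X29.000 Y0.000
G1 X29.000 Y3.000
G1 X7.000 Y3.000
G1 X7.000 Y21.000
G1 X0.000 Y21.000
G1 X0.000 Y0.000
M2 ; end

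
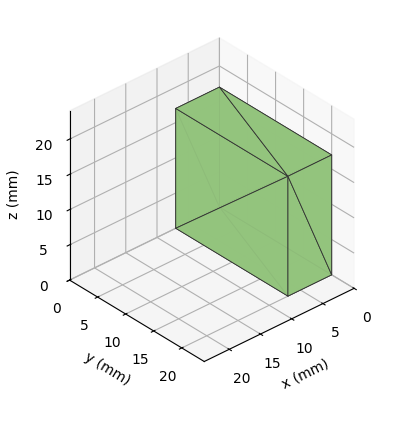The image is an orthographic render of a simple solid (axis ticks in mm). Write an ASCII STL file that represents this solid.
Reading the render: the shape is a rectangular box, roughly 7 × 20 mm footprint and 17 mm tall (dimensions read to the nearest mm from the axis ticks). For the STL, each face is triangulated and given an outward normal.

solid part
  facet normal 0.0000 0.0000 -1.0000
    outer loop
      vertex 7.000 20.000 0.000
      vertex 7.000 0.000 0.000
      vertex 0.000 0.000 0.000
    endloop
  endfacet
  facet normal 0.0000 0.0000 -1.0000
    outer loop
      vertex 0.000 20.000 0.000
      vertex 7.000 20.000 0.000
      vertex 0.000 0.000 0.000
    endloop
  endfacet
  facet normal 0.0000 0.0000 1.0000
    outer loop
      vertex 0.000 0.000 17.000
      vertex 7.000 0.000 17.000
      vertex 7.000 20.000 17.000
    endloop
  endfacet
  facet normal 0.0000 0.0000 1.0000
    outer loop
      vertex 0.000 0.000 17.000
      vertex 7.000 20.000 17.000
      vertex 0.000 20.000 17.000
    endloop
  endfacet
  facet normal 0.0000 -1.0000 0.0000
    outer loop
      vertex 0.000 0.000 0.000
      vertex 7.000 0.000 0.000
      vertex 7.000 0.000 17.000
    endloop
  endfacet
  facet normal 0.0000 -1.0000 0.0000
    outer loop
      vertex 0.000 0.000 0.000
      vertex 7.000 0.000 17.000
      vertex 0.000 0.000 17.000
    endloop
  endfacet
  facet normal 0.0000 1.0000 0.0000
    outer loop
      vertex 7.000 20.000 17.000
      vertex 7.000 20.000 0.000
      vertex 0.000 20.000 0.000
    endloop
  endfacet
  facet normal 0.0000 1.0000 0.0000
    outer loop
      vertex 0.000 20.000 17.000
      vertex 7.000 20.000 17.000
      vertex 0.000 20.000 0.000
    endloop
  endfacet
  facet normal -1.0000 0.0000 0.0000
    outer loop
      vertex 0.000 20.000 17.000
      vertex 0.000 20.000 0.000
      vertex 0.000 0.000 0.000
    endloop
  endfacet
  facet normal -1.0000 0.0000 0.0000
    outer loop
      vertex 0.000 0.000 17.000
      vertex 0.000 20.000 17.000
      vertex 0.000 0.000 0.000
    endloop
  endfacet
  facet normal 1.0000 0.0000 0.0000
    outer loop
      vertex 7.000 0.000 0.000
      vertex 7.000 20.000 0.000
      vertex 7.000 20.000 17.000
    endloop
  endfacet
  facet normal 1.0000 0.0000 0.0000
    outer loop
      vertex 7.000 0.000 0.000
      vertex 7.000 20.000 17.000
      vertex 7.000 0.000 17.000
    endloop
  endfacet
endsolid part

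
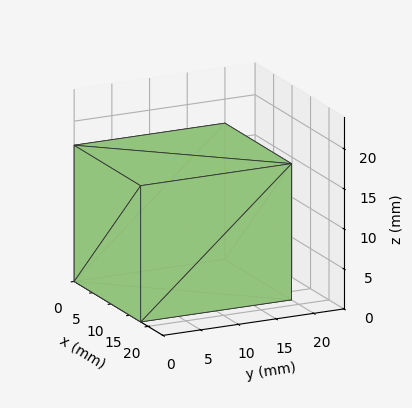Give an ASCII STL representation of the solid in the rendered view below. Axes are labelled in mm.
Reading the render: the shape is a rectangular box, roughly 18 × 20 mm footprint and 17 mm tall (dimensions read to the nearest mm from the axis ticks). For the STL, each face is triangulated and given an outward normal.

solid part
  facet normal 0.0000 0.0000 -1.0000
    outer loop
      vertex 18.00 20.00 0.00
      vertex 18.00 0.00 0.00
      vertex 0.00 0.00 0.00
    endloop
  endfacet
  facet normal 0.0000 0.0000 -1.0000
    outer loop
      vertex 0.00 20.00 0.00
      vertex 18.00 20.00 0.00
      vertex 0.00 0.00 0.00
    endloop
  endfacet
  facet normal 0.0000 0.0000 1.0000
    outer loop
      vertex 0.00 0.00 17.00
      vertex 18.00 0.00 17.00
      vertex 18.00 20.00 17.00
    endloop
  endfacet
  facet normal 0.0000 0.0000 1.0000
    outer loop
      vertex 0.00 0.00 17.00
      vertex 18.00 20.00 17.00
      vertex 0.00 20.00 17.00
    endloop
  endfacet
  facet normal 0.0000 -1.0000 0.0000
    outer loop
      vertex 0.00 0.00 0.00
      vertex 18.00 0.00 0.00
      vertex 18.00 0.00 17.00
    endloop
  endfacet
  facet normal 0.0000 -1.0000 0.0000
    outer loop
      vertex 0.00 0.00 0.00
      vertex 18.00 0.00 17.00
      vertex 0.00 0.00 17.00
    endloop
  endfacet
  facet normal 0.0000 1.0000 0.0000
    outer loop
      vertex 18.00 20.00 17.00
      vertex 18.00 20.00 0.00
      vertex 0.00 20.00 0.00
    endloop
  endfacet
  facet normal 0.0000 1.0000 0.0000
    outer loop
      vertex 0.00 20.00 17.00
      vertex 18.00 20.00 17.00
      vertex 0.00 20.00 0.00
    endloop
  endfacet
  facet normal -1.0000 0.0000 0.0000
    outer loop
      vertex 0.00 20.00 17.00
      vertex 0.00 20.00 0.00
      vertex 0.00 0.00 0.00
    endloop
  endfacet
  facet normal -1.0000 0.0000 0.0000
    outer loop
      vertex 0.00 0.00 17.00
      vertex 0.00 20.00 17.00
      vertex 0.00 0.00 0.00
    endloop
  endfacet
  facet normal 1.0000 0.0000 0.0000
    outer loop
      vertex 18.00 0.00 0.00
      vertex 18.00 20.00 0.00
      vertex 18.00 20.00 17.00
    endloop
  endfacet
  facet normal 1.0000 0.0000 0.0000
    outer loop
      vertex 18.00 0.00 0.00
      vertex 18.00 20.00 17.00
      vertex 18.00 0.00 17.00
    endloop
  endfacet
endsolid part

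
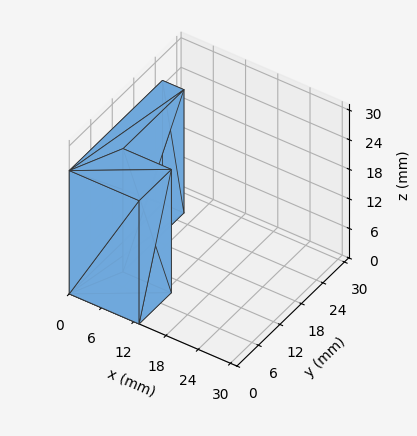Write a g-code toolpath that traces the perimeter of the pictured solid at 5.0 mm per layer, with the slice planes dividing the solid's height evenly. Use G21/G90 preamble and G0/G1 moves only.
Reading the render: the shape is an L-shaped prism: outer 13 × 26 mm, arm thicknesses ≈ 9 mm (horizontal) and 4 mm (vertical), extruded 25 mm in z (dimensions read to the nearest mm from the axis ticks). For the g-code, the solid's height is divided into equal slices at the stated Δz and each level perimeter traced with G1 moves after a G0 lift.

; perimeter-only toolpath
G21 ; units = mm
G90 ; absolute positioning
G28 ; home
; layer 1
G0 Z5.0
G0 X0.0 Y0.0
G1 X13.0 Y0.0
G1 X13.0 Y9.0
G1 X4.0 Y9.0
G1 X4.0 Y26.0
G1 X0.0 Y26.0
G1 X0.0 Y0.0
; layer 2
G0 Z10.0
G0 X0.0 Y0.0
G1 X13.0 Y0.0
G1 X13.0 Y9.0
G1 X4.0 Y9.0
G1 X4.0 Y26.0
G1 X0.0 Y26.0
G1 X0.0 Y0.0
; layer 3
G0 Z15.0
G0 X0.0 Y0.0
G1 X13.0 Y0.0
G1 X13.0 Y9.0
G1 X4.0 Y9.0
G1 X4.0 Y26.0
G1 X0.0 Y26.0
G1 X0.0 Y0.0
; layer 4
G0 Z20.0
G0 X0.0 Y0.0
G1 X13.0 Y0.0
G1 X13.0 Y9.0
G1 X4.0 Y9.0
G1 X4.0 Y26.0
G1 X0.0 Y26.0
G1 X0.0 Y0.0
; layer 5
G0 Z25.0
G0 X0.0 Y0.0
G1 X13.0 Y0.0
G1 X13.0 Y9.0
G1 X4.0 Y9.0
G1 X4.0 Y26.0
G1 X0.0 Y26.0
G1 X0.0 Y0.0
M2 ; end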